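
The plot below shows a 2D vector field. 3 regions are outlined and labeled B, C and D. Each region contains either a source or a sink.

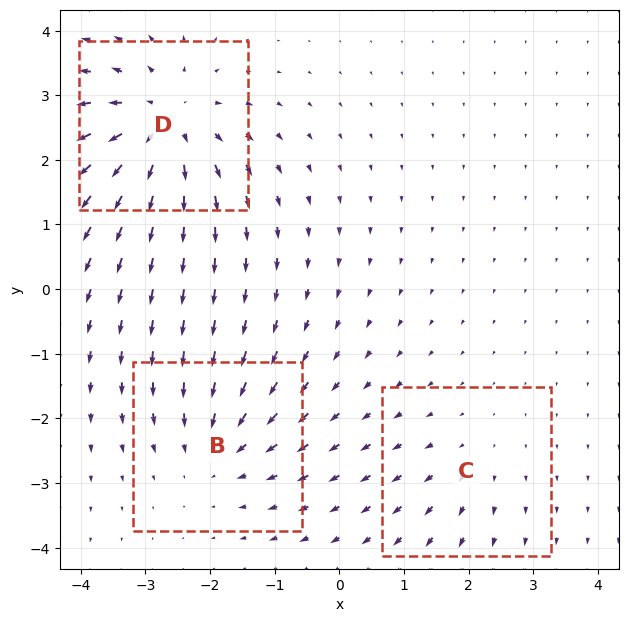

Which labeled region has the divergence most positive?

Divergence at each region's feature centre — B: about -3, C: about +2, D: about +5. Region D is most positive.

D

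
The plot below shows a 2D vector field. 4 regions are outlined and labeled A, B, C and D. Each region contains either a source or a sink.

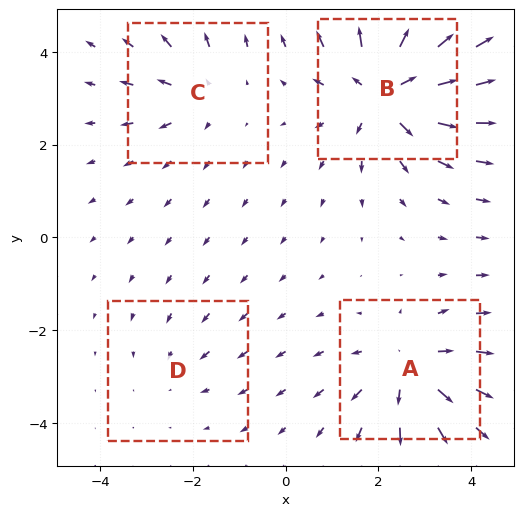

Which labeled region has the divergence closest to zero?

Divergence at each region's feature centre — A: about +5, B: about +7, C: about +3, D: about -2. Region D is closest to zero.

D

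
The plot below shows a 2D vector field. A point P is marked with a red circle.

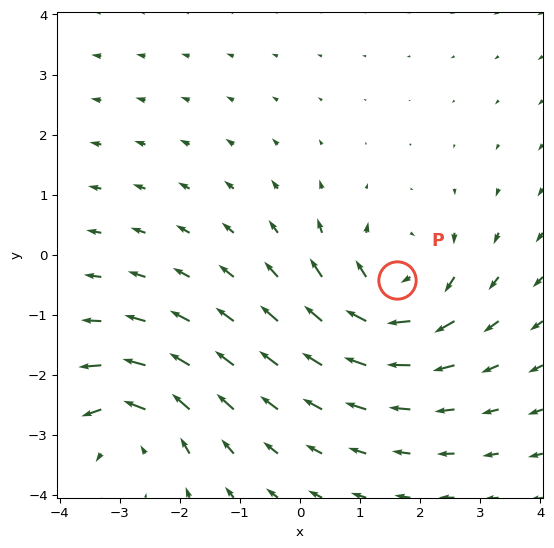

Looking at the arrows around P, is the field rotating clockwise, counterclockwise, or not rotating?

clockwise

Near P at (1.6, -0.4) the arrows circulate clockwise. The curl (z-component) there is about -5; negative curl means clockwise rotation.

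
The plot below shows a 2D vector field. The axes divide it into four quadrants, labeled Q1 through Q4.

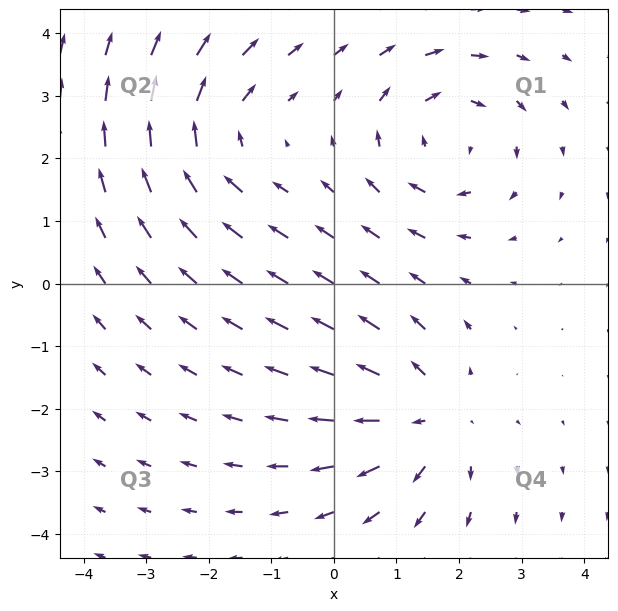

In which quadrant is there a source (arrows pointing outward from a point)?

The source sits at approximately (1.5, -2.1), which lies in quadrant Q4. The divergence there is about +4, positive as expected for a source.

Q4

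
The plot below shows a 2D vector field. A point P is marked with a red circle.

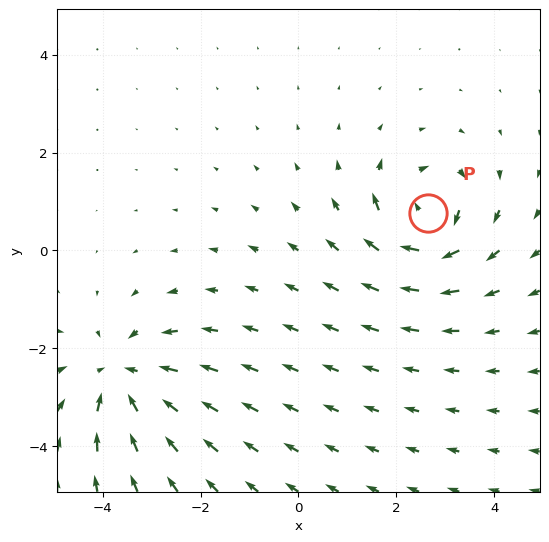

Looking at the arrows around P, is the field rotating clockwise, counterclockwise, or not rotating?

Near P at (2.7, 0.8) the arrows circulate clockwise. The curl (z-component) there is about -6; negative curl means clockwise rotation.

clockwise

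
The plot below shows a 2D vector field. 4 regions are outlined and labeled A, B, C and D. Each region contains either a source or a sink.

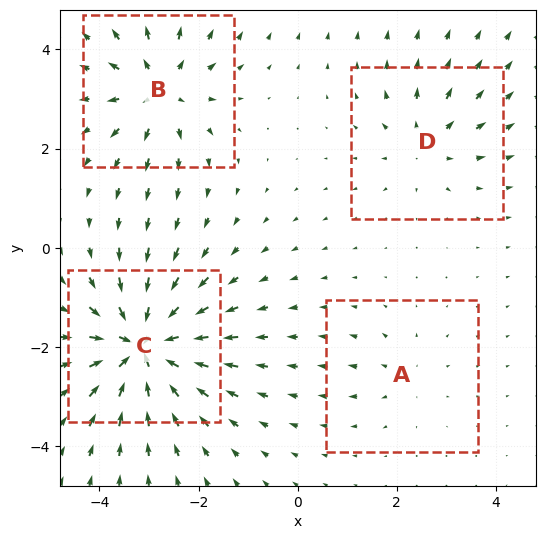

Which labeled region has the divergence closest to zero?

A

Divergence at each region's feature centre — A: about +2, B: about +6, C: about -8, D: about +4. Region A is closest to zero.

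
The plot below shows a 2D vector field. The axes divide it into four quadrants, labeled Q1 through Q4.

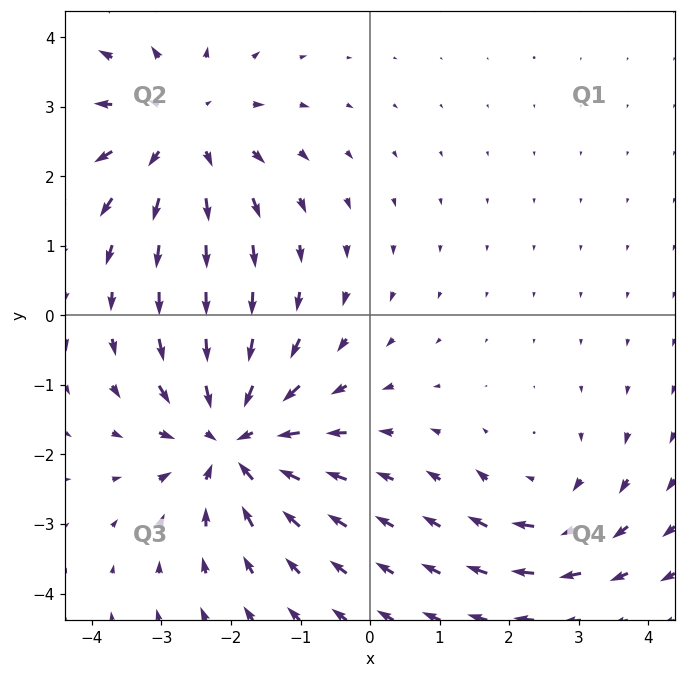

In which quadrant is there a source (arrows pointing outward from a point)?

The source sits at approximately (-2.7, 2.7), which lies in quadrant Q2. The divergence there is about +3, positive as expected for a source.

Q2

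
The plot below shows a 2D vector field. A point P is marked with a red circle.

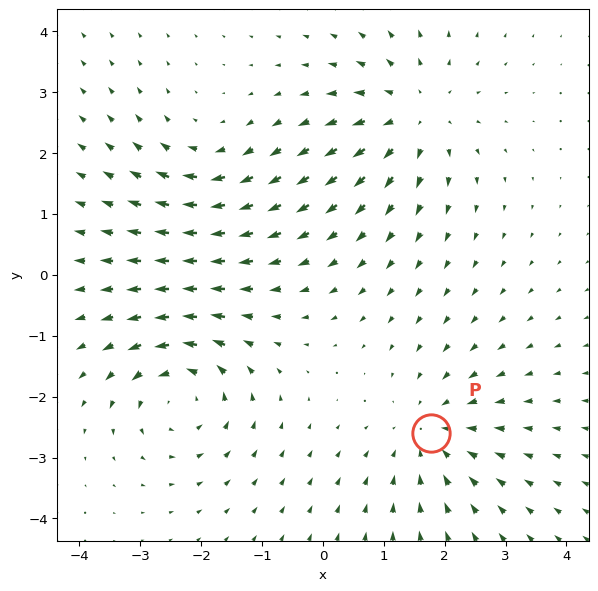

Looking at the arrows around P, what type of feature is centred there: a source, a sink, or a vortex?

sink

At P (1.8, -2.6) the arrows converge inward. Divergence about -3, curl ≈0 — negative divergence with near-zero curl is a sink.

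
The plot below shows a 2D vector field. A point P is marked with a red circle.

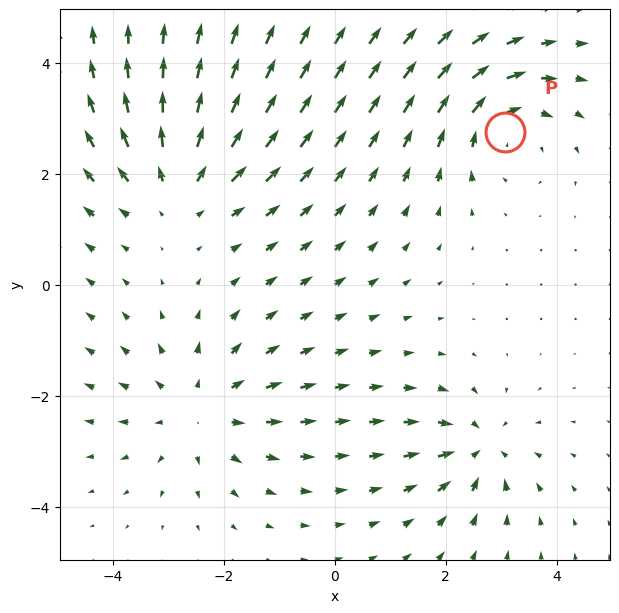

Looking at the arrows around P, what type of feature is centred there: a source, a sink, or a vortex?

At P (3.1, 2.8) the arrows circulate clockwise. Divergence ≈0, curl about -3 — near-zero divergence with nonzero curl is a vortex.

vortex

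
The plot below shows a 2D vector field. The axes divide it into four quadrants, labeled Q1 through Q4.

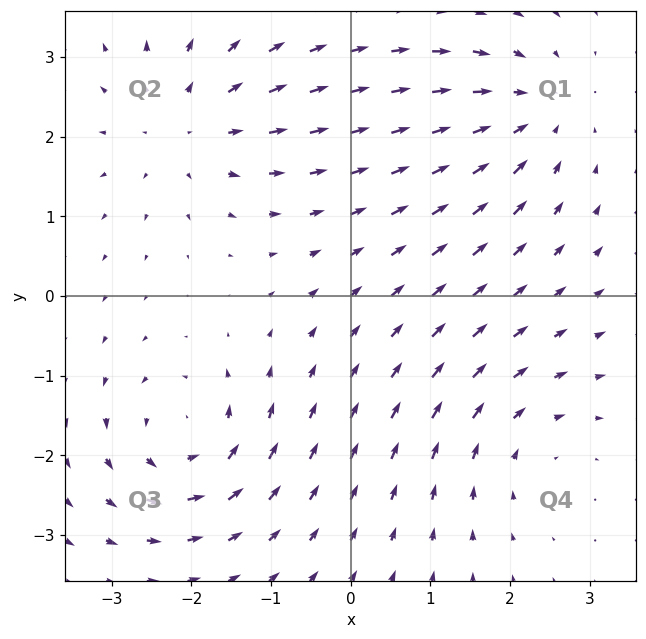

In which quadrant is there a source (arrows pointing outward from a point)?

The source sits at approximately (-2.0, 2.1), which lies in quadrant Q2. The divergence there is about +4, positive as expected for a source.

Q2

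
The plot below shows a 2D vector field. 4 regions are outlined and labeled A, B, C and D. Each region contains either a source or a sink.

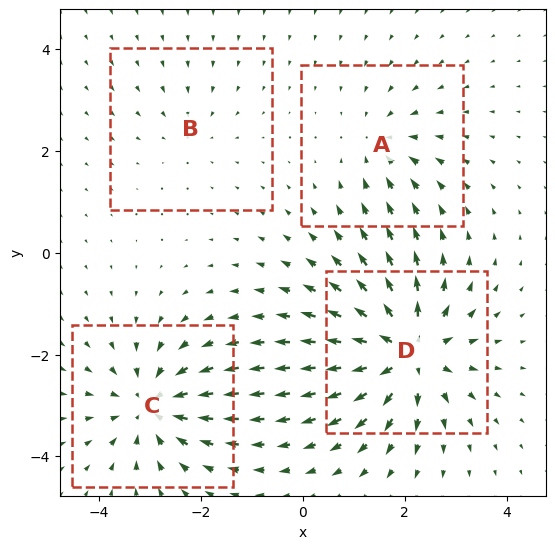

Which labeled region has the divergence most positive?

D

Divergence at each region's feature centre — A: about -3, B: about -2, C: about -6, D: about +7. Region D is most positive.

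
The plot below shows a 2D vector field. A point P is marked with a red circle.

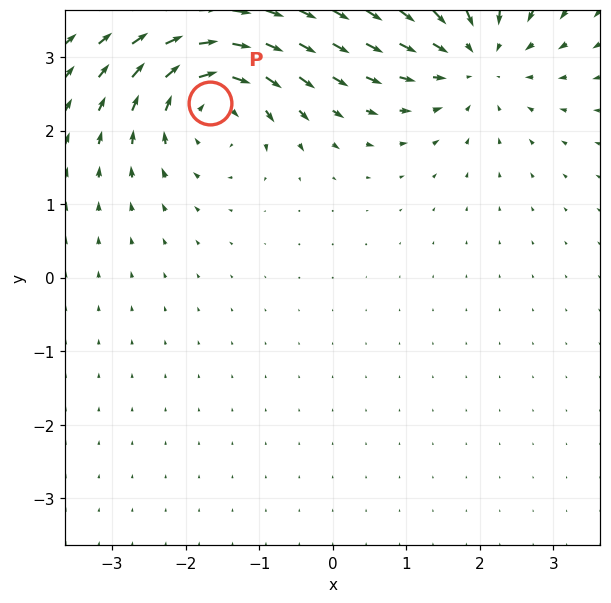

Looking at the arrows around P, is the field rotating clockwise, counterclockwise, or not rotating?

clockwise

Near P at (-1.7, 2.4) the arrows circulate clockwise. The curl (z-component) there is about -6; negative curl means clockwise rotation.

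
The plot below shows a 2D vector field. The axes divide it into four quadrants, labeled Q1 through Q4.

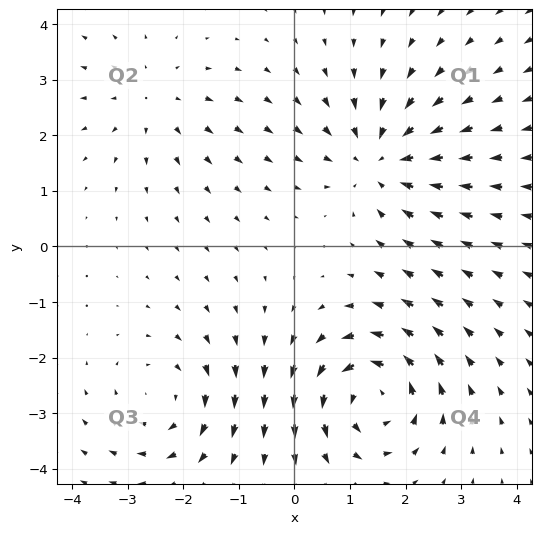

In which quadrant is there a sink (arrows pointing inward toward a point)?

Q1

The sink sits at approximately (1.5, 1.6), which lies in quadrant Q1. The divergence there is about -4, negative as expected for a sink.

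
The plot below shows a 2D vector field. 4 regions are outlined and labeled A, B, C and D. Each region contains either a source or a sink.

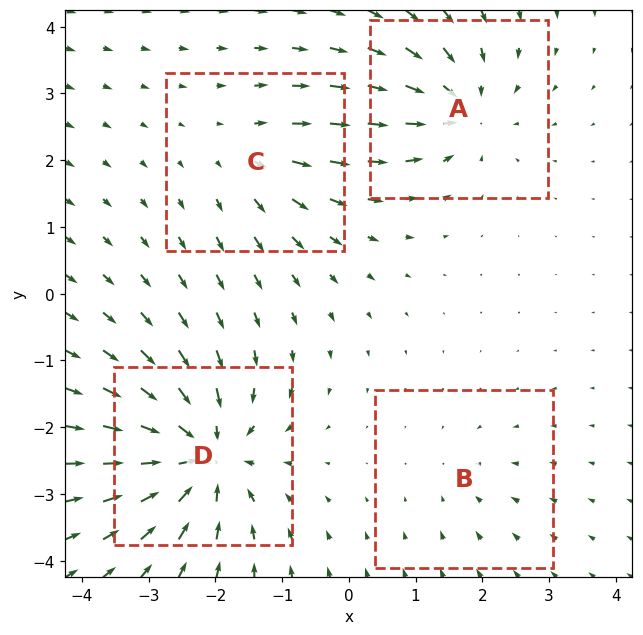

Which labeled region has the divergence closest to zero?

Divergence at each region's feature centre — A: about -6, B: about -2, C: about +4, D: about -8. Region B is closest to zero.

B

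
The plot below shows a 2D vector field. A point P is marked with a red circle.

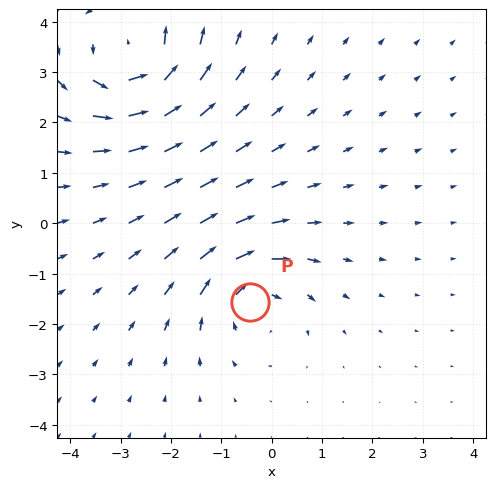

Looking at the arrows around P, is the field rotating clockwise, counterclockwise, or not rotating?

Near P at (-0.4, -1.6) the arrows circulate clockwise. The curl (z-component) there is about -4; negative curl means clockwise rotation.

clockwise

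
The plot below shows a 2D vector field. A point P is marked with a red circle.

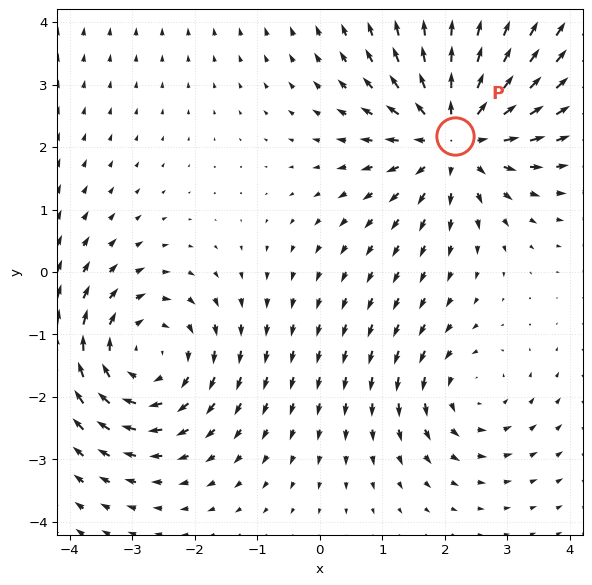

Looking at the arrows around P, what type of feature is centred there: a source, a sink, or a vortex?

source

At P (2.2, 2.2) the arrows spread outward. Divergence about +5, curl ≈0 — positive divergence with near-zero curl is a source.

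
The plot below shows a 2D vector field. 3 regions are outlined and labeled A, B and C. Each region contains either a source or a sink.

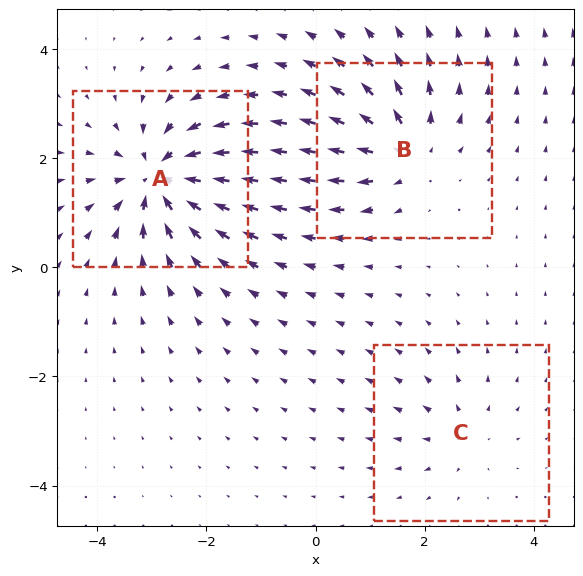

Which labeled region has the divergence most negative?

Divergence at each region's feature centre — A: about -6, B: about +4, C: about +2. Region A is most negative.

A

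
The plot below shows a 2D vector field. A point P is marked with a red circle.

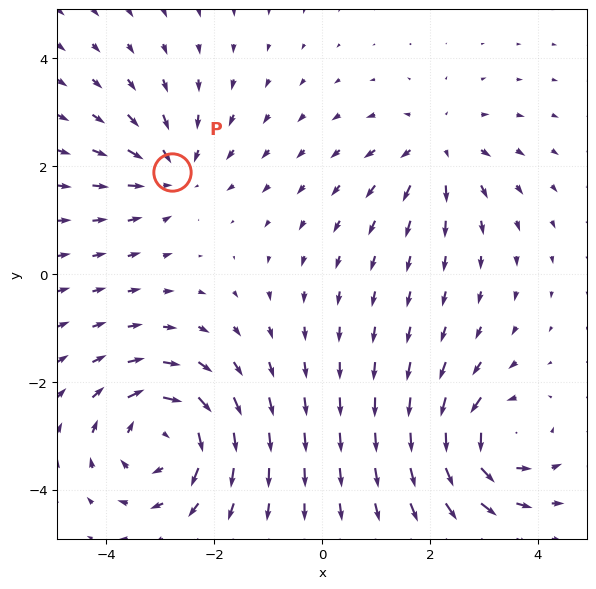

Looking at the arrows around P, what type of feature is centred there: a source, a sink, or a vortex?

At P (-2.8, 1.9) the arrows converge inward. Divergence about -3, curl ≈0 — negative divergence with near-zero curl is a sink.

sink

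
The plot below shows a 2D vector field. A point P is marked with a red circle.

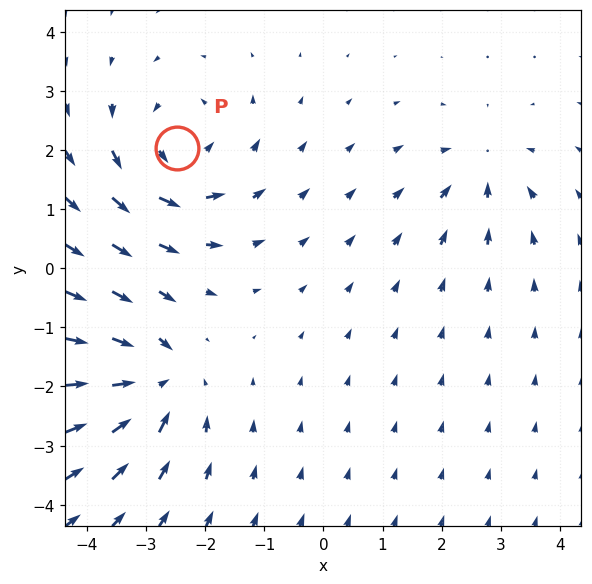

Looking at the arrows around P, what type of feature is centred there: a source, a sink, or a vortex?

At P (-2.5, 2.0) the arrows circulate counterclockwise. Divergence ≈0, curl about +4 — near-zero divergence with nonzero curl is a vortex.

vortex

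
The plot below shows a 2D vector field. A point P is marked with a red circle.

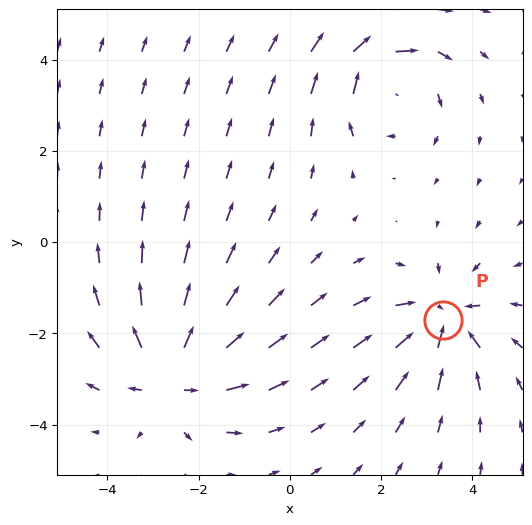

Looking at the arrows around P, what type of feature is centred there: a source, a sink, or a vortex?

sink

At P (3.4, -1.7) the arrows converge inward. Divergence about -5, curl ≈0 — negative divergence with near-zero curl is a sink.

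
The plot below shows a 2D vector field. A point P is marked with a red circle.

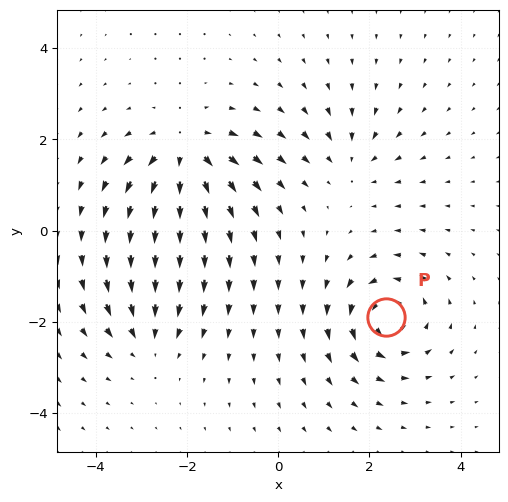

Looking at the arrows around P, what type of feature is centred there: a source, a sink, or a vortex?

vortex

At P (2.4, -1.9) the arrows circulate counterclockwise. Divergence ≈0, curl about +6 — near-zero divergence with nonzero curl is a vortex.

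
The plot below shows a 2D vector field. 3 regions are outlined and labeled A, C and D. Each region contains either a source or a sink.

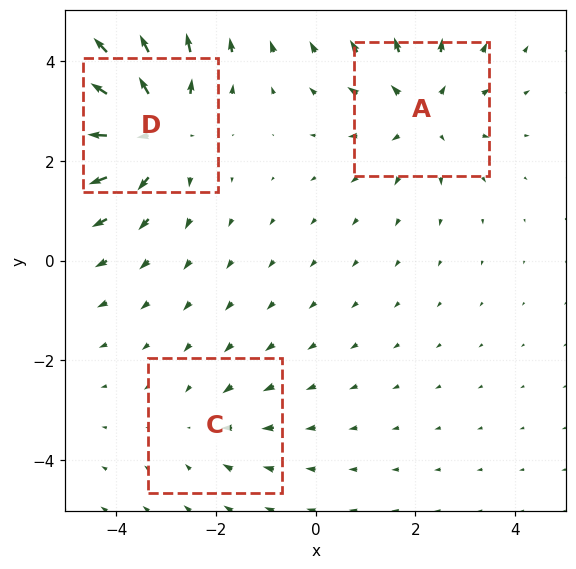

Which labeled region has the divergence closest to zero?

Divergence at each region's feature centre — A: about +3, C: about -2, D: about +5. Region C is closest to zero.

C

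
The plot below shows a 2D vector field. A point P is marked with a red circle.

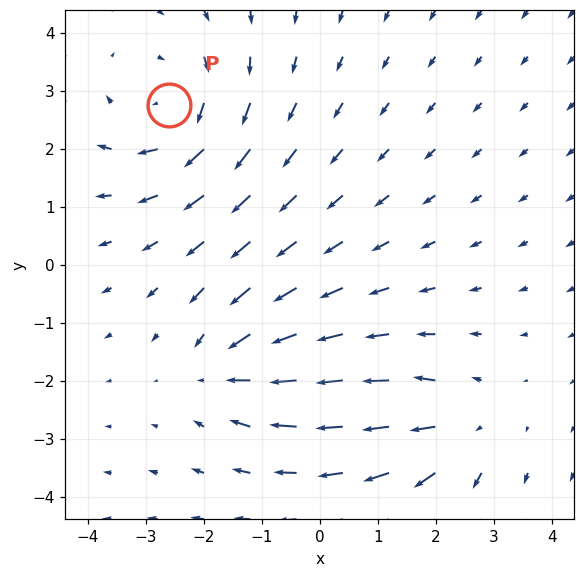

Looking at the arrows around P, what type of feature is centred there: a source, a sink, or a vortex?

vortex

At P (-2.6, 2.8) the arrows circulate clockwise. Divergence ≈0, curl about -4 — near-zero divergence with nonzero curl is a vortex.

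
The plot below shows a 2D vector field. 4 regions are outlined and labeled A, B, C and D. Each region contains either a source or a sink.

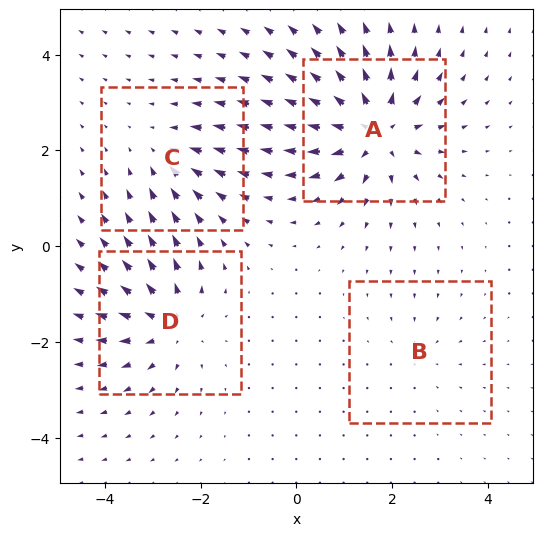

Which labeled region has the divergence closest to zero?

B

Divergence at each region's feature centre — A: about +8, B: about -2, C: about -3, D: about +5. Region B is closest to zero.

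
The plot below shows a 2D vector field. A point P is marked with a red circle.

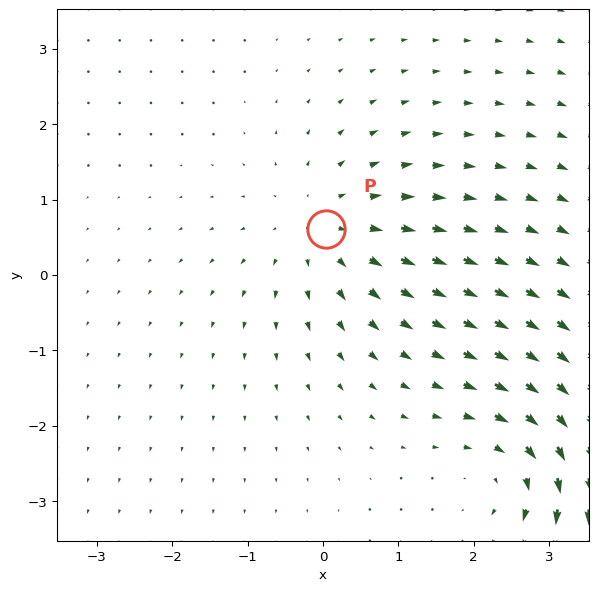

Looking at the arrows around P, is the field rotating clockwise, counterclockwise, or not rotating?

Near P at (0.0, 0.6) the arrows show no circulation. The curl there is ≈0.

not rotating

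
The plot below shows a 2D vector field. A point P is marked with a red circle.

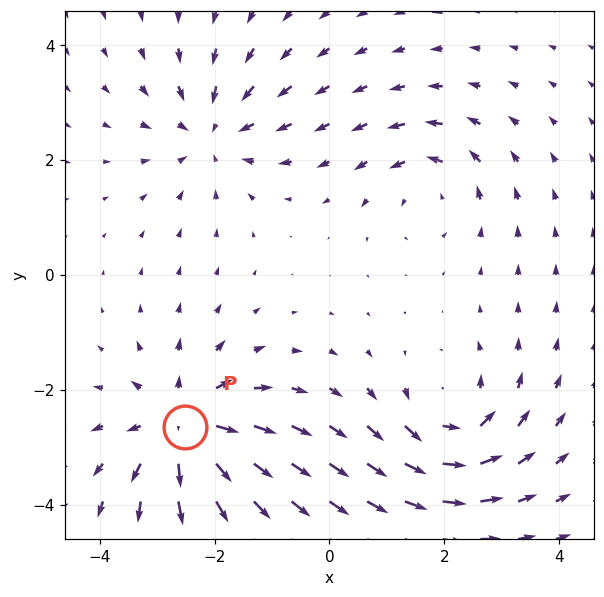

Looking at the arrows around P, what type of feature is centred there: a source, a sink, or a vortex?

source

At P (-2.5, -2.7) the arrows spread outward. Divergence about +6, curl ≈0 — positive divergence with near-zero curl is a source.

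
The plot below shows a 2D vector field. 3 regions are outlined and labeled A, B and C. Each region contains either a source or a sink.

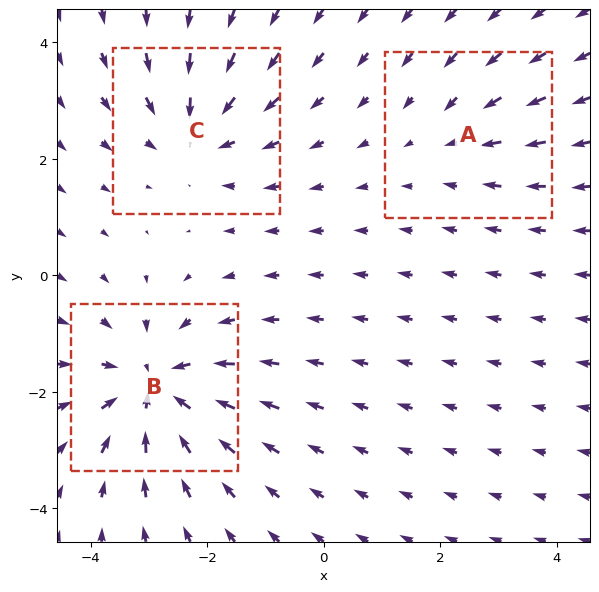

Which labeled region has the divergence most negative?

B

Divergence at each region's feature centre — A: about -2, B: about -5, C: about -3. Region B is most negative.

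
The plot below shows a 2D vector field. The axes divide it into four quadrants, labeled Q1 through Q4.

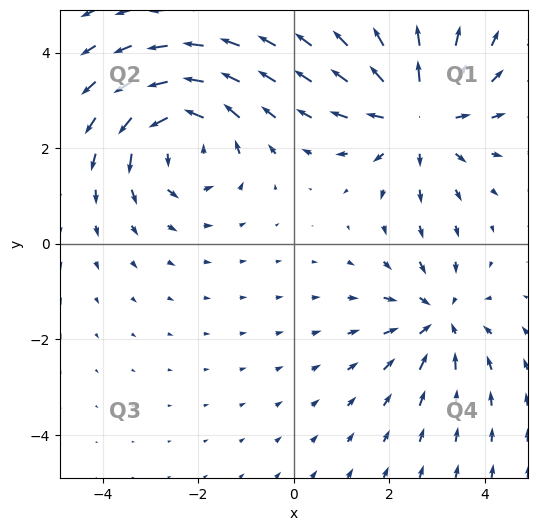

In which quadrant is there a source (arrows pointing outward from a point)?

The source sits at approximately (2.6, 2.7), which lies in quadrant Q1. The divergence there is about +4, positive as expected for a source.

Q1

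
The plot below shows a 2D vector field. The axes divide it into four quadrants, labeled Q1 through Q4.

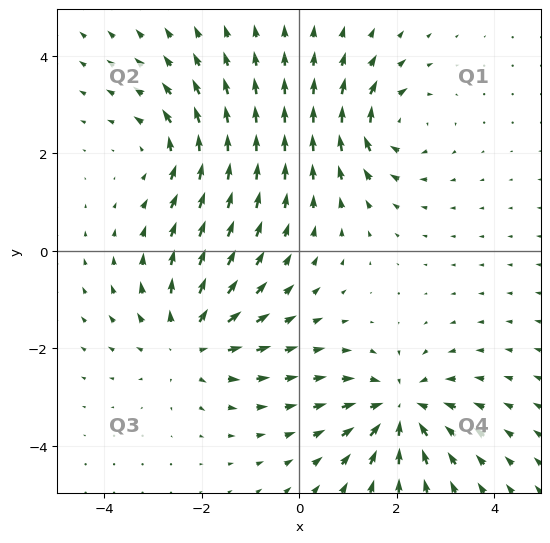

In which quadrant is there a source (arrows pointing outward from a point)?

The source sits at approximately (-2.3, -1.9), which lies in quadrant Q3. The divergence there is about +4, positive as expected for a source.

Q3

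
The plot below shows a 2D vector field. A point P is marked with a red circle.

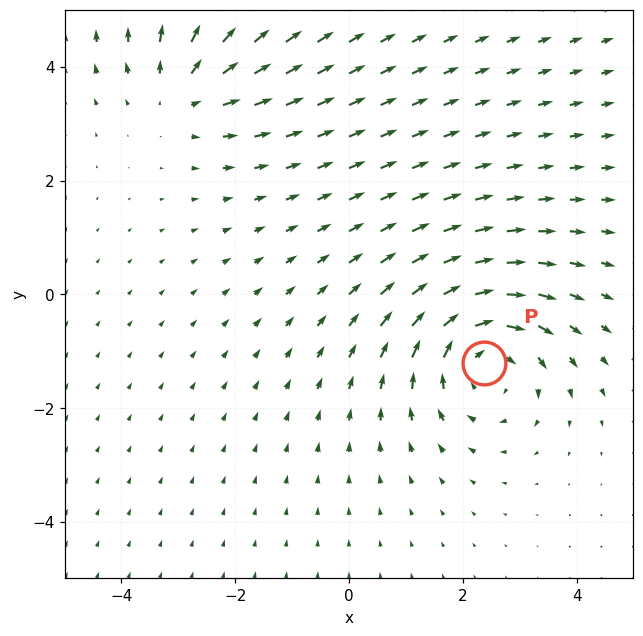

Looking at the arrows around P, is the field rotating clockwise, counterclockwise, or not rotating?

clockwise

Near P at (2.4, -1.2) the arrows circulate clockwise. The curl (z-component) there is about -4; negative curl means clockwise rotation.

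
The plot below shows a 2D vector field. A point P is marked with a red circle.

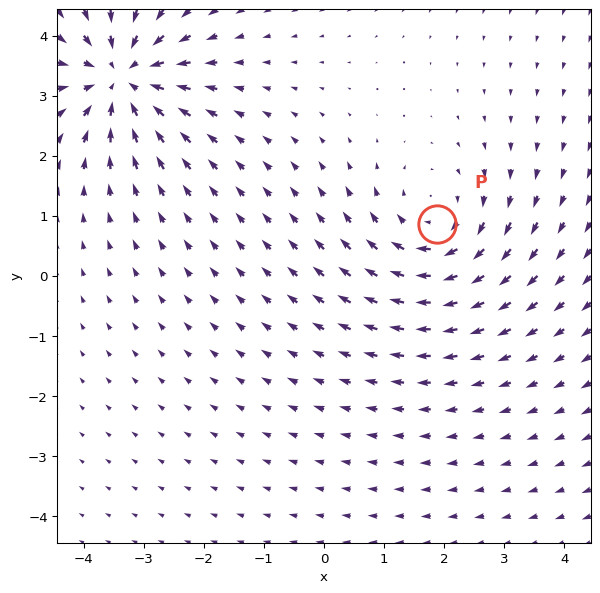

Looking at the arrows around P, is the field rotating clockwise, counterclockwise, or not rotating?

clockwise

Near P at (1.9, 0.9) the arrows circulate clockwise. The curl (z-component) there is about -4; negative curl means clockwise rotation.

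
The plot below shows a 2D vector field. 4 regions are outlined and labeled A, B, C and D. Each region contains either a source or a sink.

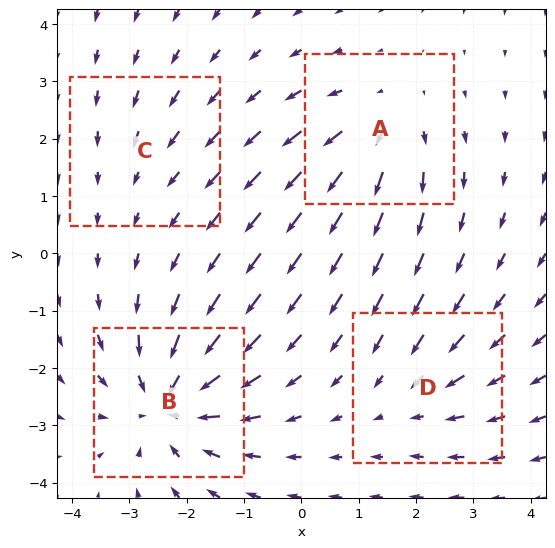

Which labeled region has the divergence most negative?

Divergence at each region's feature centre — A: about +4, B: about -6, C: about -2, D: about -3. Region B is most negative.

B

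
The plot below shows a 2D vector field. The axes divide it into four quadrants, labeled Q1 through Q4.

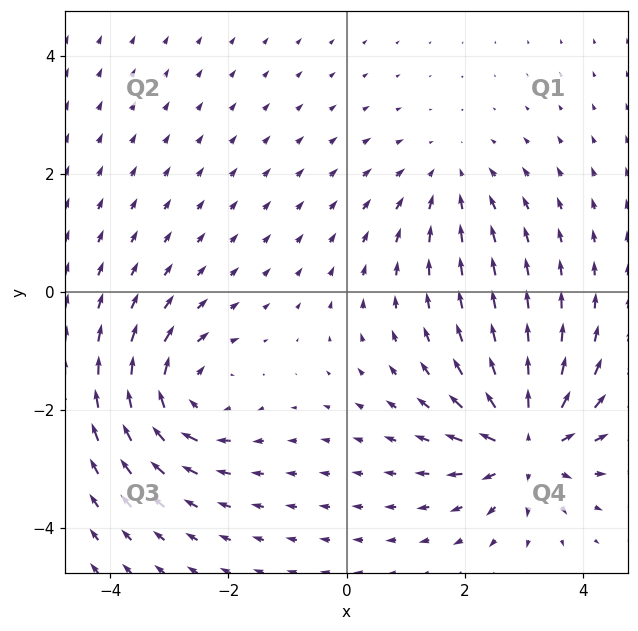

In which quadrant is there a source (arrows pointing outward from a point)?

Q4

The source sits at approximately (3.0, -2.6), which lies in quadrant Q4. The divergence there is about +6, positive as expected for a source.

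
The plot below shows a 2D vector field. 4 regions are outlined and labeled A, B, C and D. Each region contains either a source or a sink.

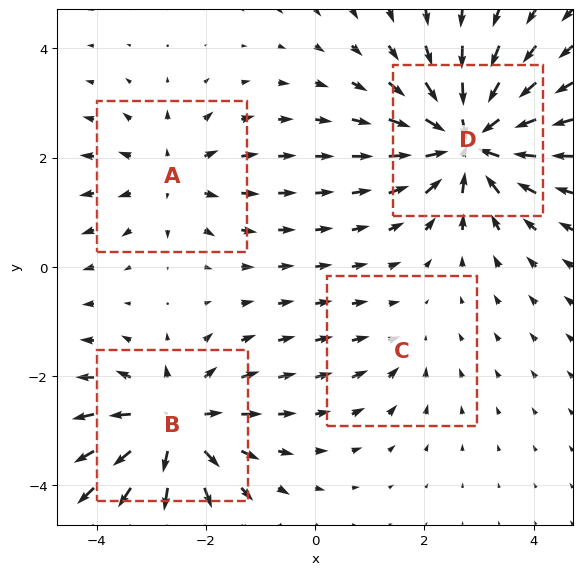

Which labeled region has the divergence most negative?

Divergence at each region's feature centre — A: about +4, B: about +6, C: about -2, D: about -7. Region D is most negative.

D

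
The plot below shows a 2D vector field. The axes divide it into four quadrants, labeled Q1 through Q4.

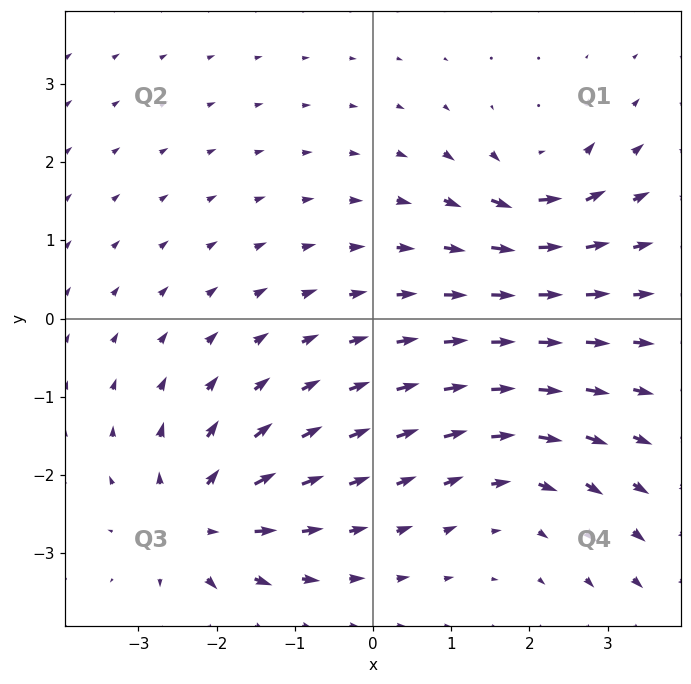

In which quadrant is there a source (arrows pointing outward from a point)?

The source sits at approximately (-2.2, -2.6), which lies in quadrant Q3. The divergence there is about +6, positive as expected for a source.

Q3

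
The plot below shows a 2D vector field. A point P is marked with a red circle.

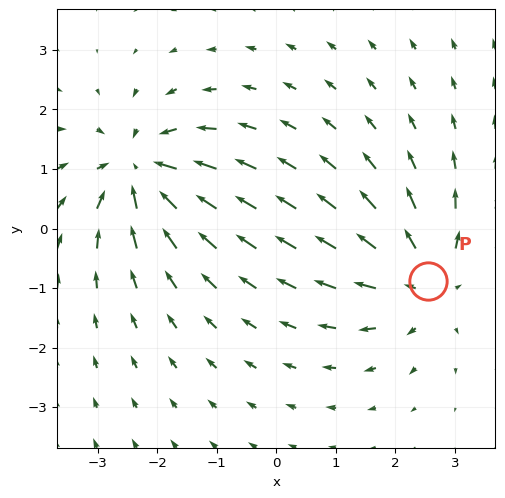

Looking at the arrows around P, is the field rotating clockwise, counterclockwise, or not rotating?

Near P at (2.5, -0.9) the arrows show no circulation. The curl there is ≈0.

not rotating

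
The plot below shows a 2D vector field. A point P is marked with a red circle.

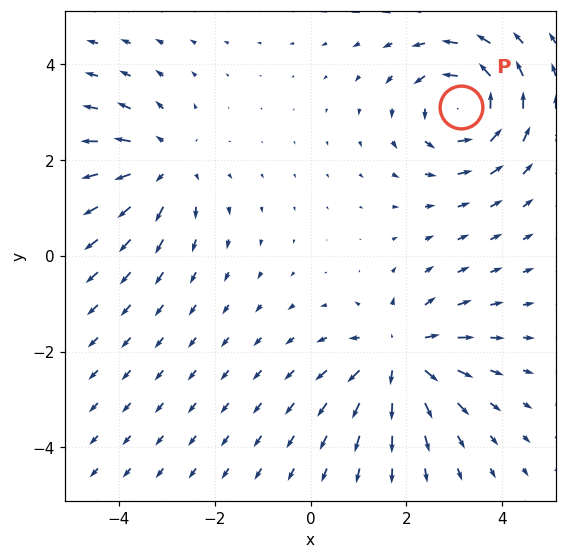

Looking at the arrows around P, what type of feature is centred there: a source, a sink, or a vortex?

At P (3.1, 3.1) the arrows circulate counterclockwise. Divergence ≈0, curl about +6 — near-zero divergence with nonzero curl is a vortex.

vortex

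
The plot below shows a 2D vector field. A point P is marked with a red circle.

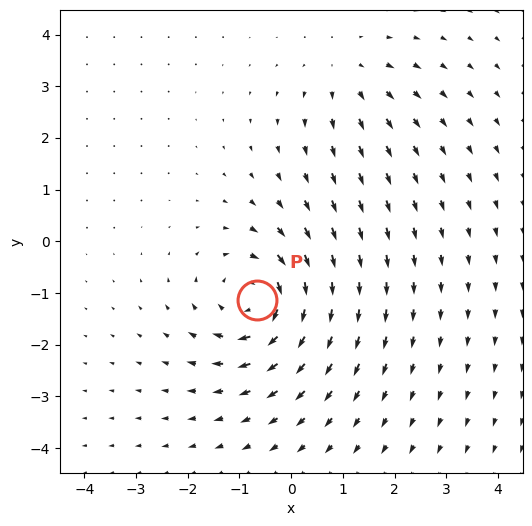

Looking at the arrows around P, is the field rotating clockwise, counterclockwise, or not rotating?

Near P at (-0.7, -1.1) the arrows circulate clockwise. The curl (z-component) there is about -5; negative curl means clockwise rotation.

clockwise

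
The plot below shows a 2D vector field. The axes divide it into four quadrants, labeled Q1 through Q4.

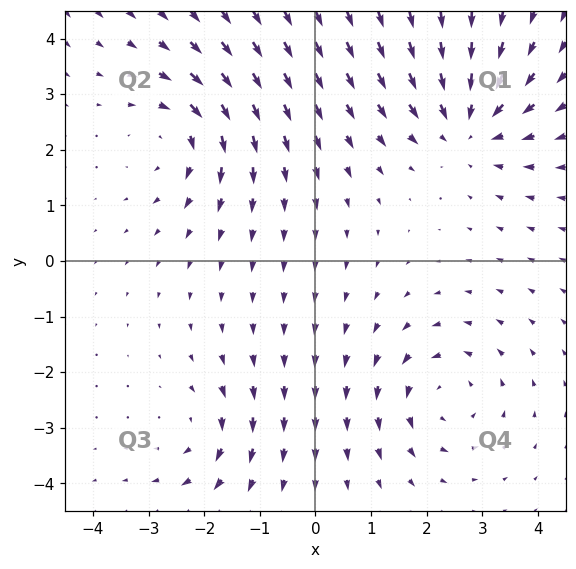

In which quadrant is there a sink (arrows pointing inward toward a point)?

The sink sits at approximately (2.7, 2.5), which lies in quadrant Q1. The divergence there is about -4, negative as expected for a sink.

Q1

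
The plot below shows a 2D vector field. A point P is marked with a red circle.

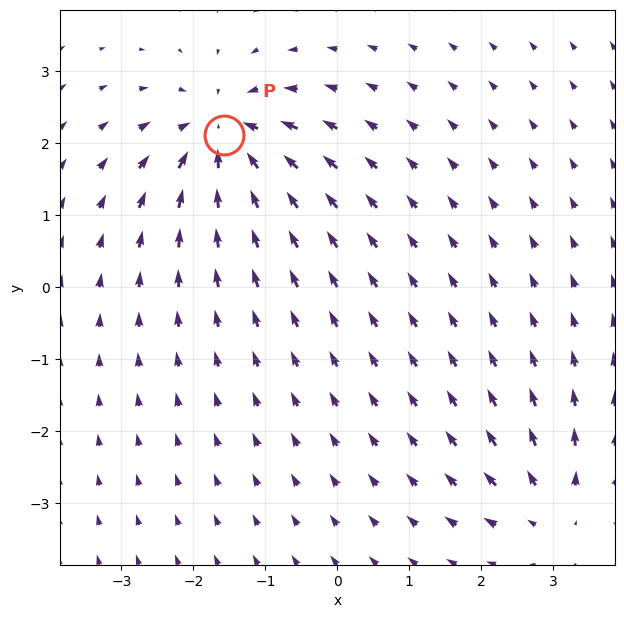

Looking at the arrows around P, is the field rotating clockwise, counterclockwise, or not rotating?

Near P at (-1.6, 2.1) the arrows show no circulation. The curl there is ≈0.

not rotating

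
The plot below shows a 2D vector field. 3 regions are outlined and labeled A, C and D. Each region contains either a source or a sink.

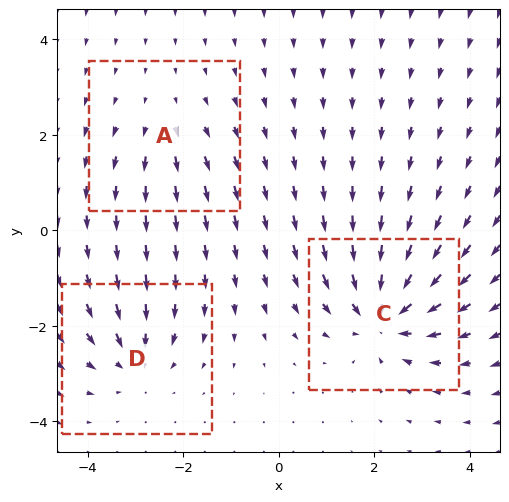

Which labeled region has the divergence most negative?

C

Divergence at each region's feature centre — A: about +2, C: about -5, D: about -3. Region C is most negative.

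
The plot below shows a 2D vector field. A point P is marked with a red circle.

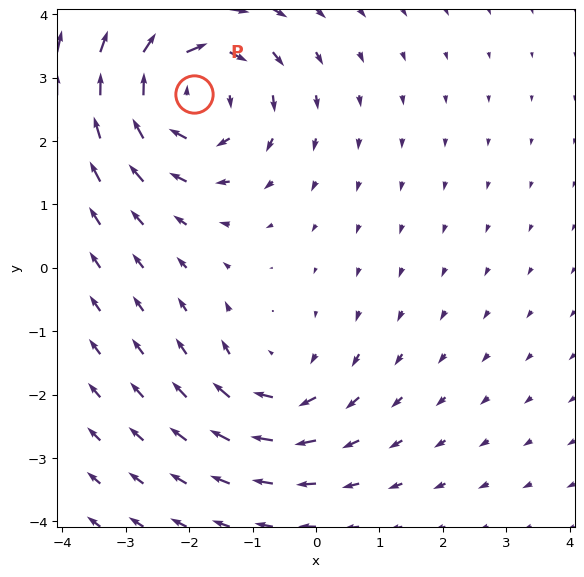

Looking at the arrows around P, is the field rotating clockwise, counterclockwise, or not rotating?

clockwise

Near P at (-1.9, 2.7) the arrows circulate clockwise. The curl (z-component) there is about -5; negative curl means clockwise rotation.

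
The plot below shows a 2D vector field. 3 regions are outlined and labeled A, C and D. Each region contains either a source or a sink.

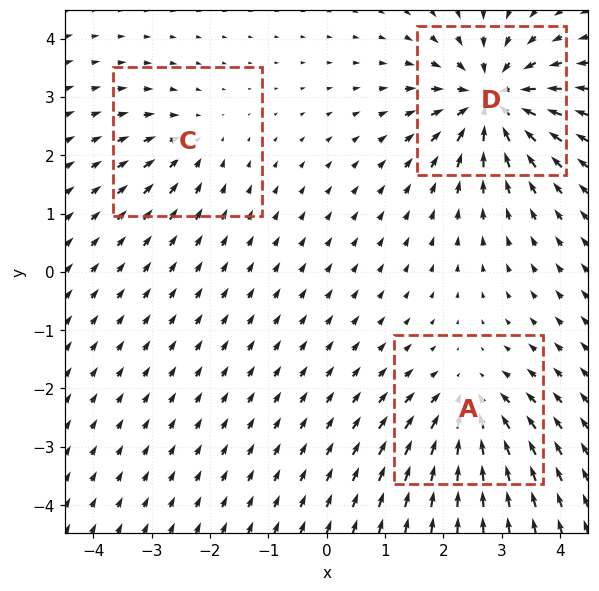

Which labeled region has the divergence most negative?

Divergence at each region's feature centre — A: about -4, C: about -3, D: about -6. Region D is most negative.

D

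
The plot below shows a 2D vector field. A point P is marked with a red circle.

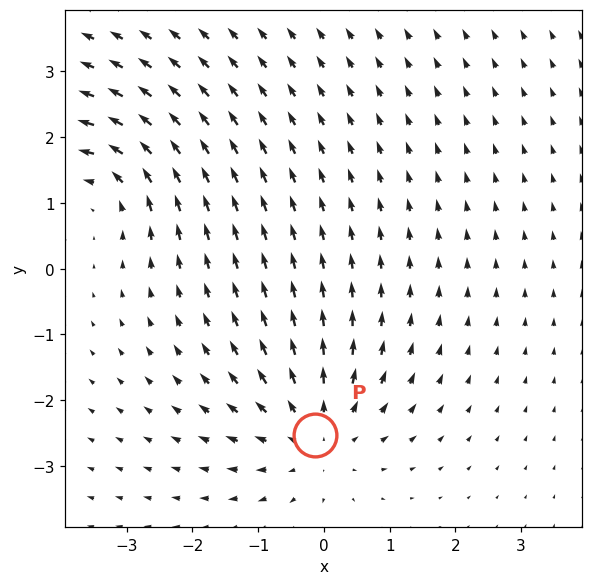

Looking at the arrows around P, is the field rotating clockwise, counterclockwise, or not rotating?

not rotating

Near P at (-0.1, -2.5) the arrows show no circulation. The curl there is ≈0.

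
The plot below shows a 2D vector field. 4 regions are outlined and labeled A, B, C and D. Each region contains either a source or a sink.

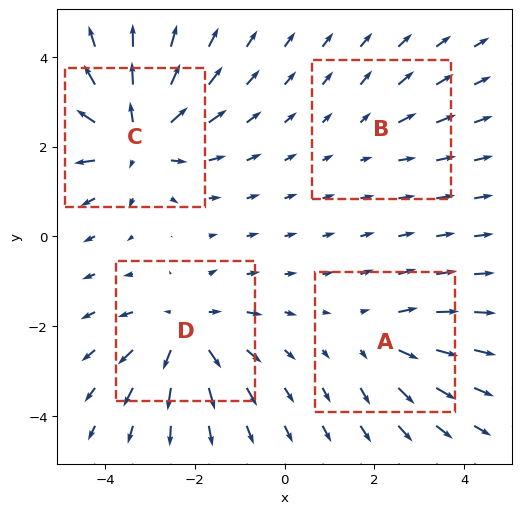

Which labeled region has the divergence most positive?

Divergence at each region's feature centre — A: about +3, B: about +2, C: about +7, D: about +5. Region C is most positive.

C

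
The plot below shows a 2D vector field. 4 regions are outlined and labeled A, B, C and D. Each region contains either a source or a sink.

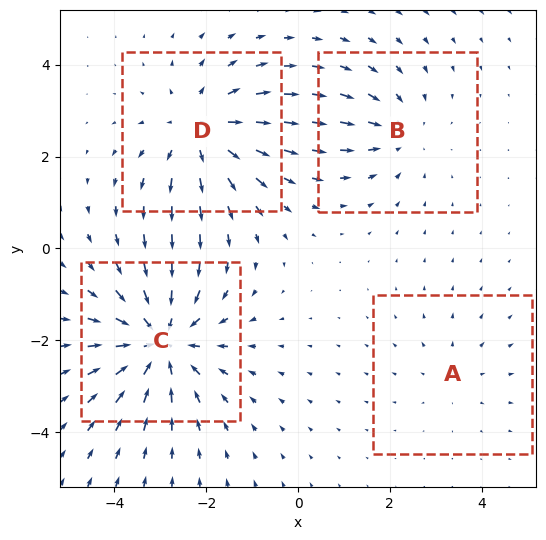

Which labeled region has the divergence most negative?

Divergence at each region's feature centre — A: about +2, B: about -3, C: about -6, D: about +4. Region C is most negative.

C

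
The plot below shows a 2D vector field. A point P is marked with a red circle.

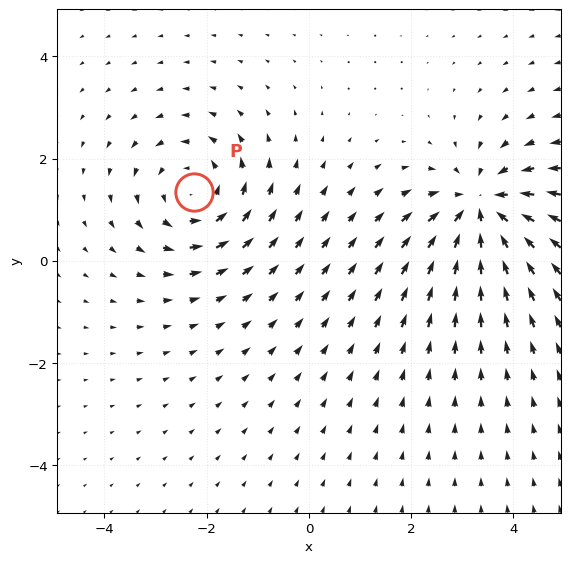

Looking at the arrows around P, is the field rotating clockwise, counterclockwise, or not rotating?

Near P at (-2.2, 1.3) the arrows circulate counterclockwise. The curl (z-component) there is about +3; positive curl means counterclockwise rotation.

counterclockwise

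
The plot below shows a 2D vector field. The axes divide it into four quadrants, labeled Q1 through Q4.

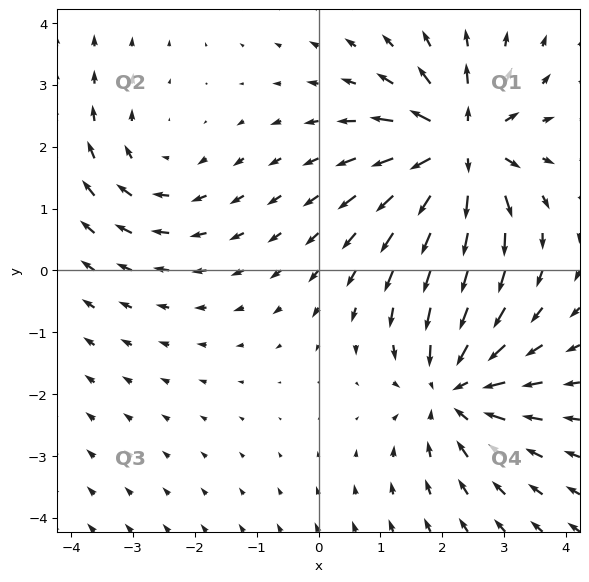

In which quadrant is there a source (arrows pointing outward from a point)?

Q1

The source sits at approximately (2.3, 2.0), which lies in quadrant Q1. The divergence there is about +7, positive as expected for a source.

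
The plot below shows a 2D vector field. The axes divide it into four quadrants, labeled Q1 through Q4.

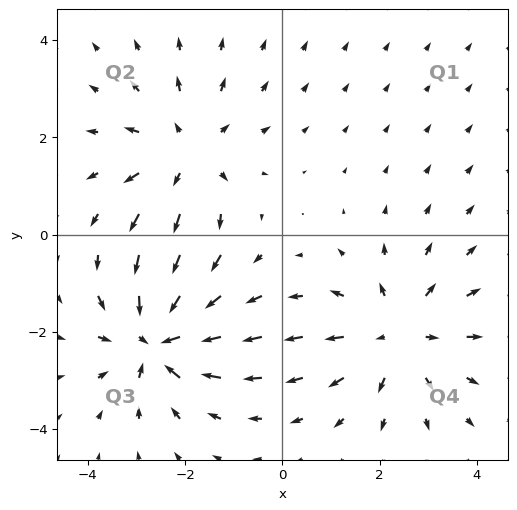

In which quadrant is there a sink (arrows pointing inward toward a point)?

Q3

The sink sits at approximately (-2.6, -2.2), which lies in quadrant Q3. The divergence there is about -5, negative as expected for a sink.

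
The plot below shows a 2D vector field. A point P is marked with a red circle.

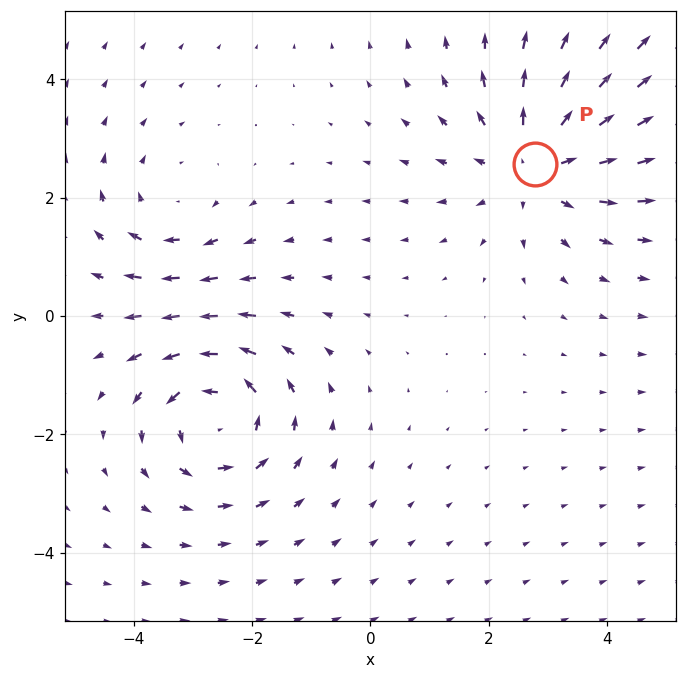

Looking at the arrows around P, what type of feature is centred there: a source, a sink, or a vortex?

source

At P (2.8, 2.6) the arrows spread outward. Divergence about +4, curl ≈0 — positive divergence with near-zero curl is a source.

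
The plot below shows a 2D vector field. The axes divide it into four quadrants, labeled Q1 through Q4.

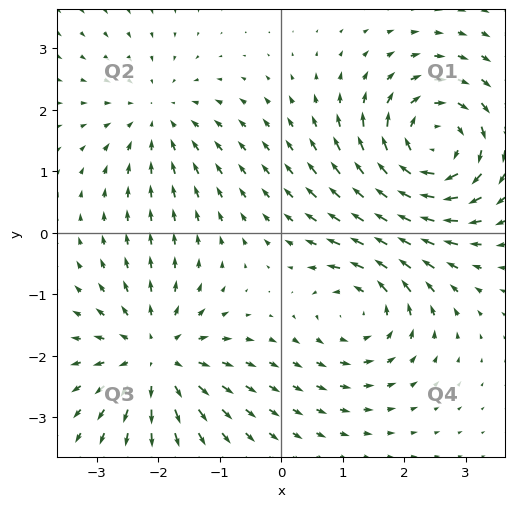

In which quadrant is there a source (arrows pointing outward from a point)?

Q3

The source sits at approximately (-2.0, -2.0), which lies in quadrant Q3. The divergence there is about +4, positive as expected for a source.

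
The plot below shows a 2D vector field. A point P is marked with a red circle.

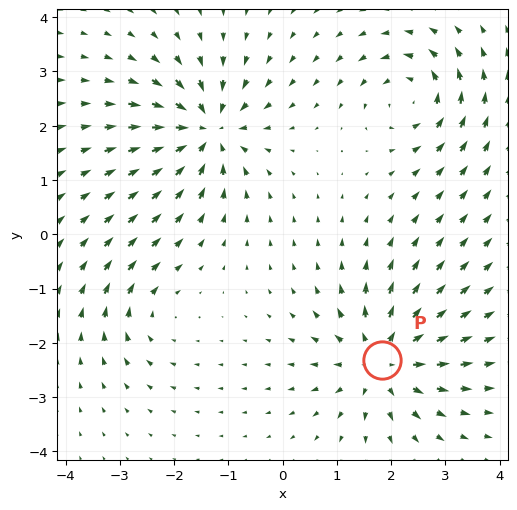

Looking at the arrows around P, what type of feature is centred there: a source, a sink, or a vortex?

source

At P (1.8, -2.3) the arrows spread outward. Divergence about +6, curl ≈0 — positive divergence with near-zero curl is a source.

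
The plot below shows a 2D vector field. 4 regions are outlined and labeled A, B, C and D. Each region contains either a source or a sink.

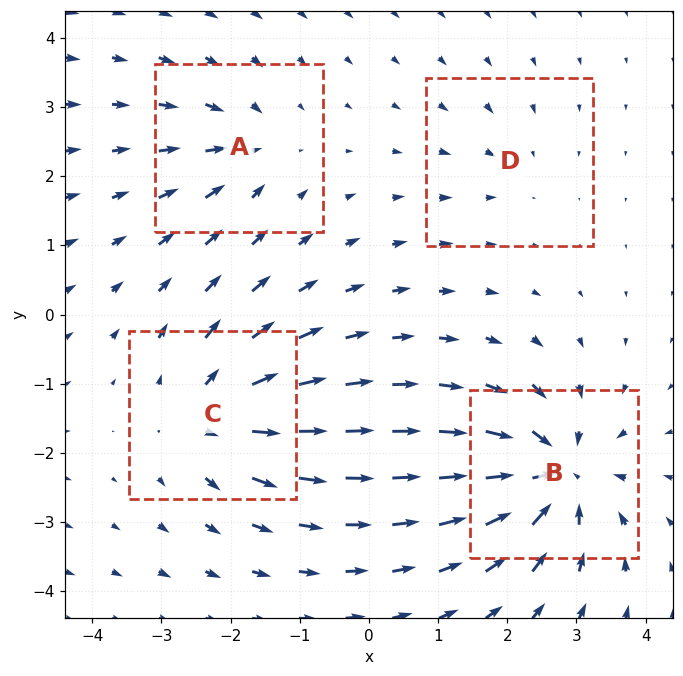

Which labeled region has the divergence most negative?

B

Divergence at each region's feature centre — A: about -4, B: about -9, C: about +6, D: about -2. Region B is most negative.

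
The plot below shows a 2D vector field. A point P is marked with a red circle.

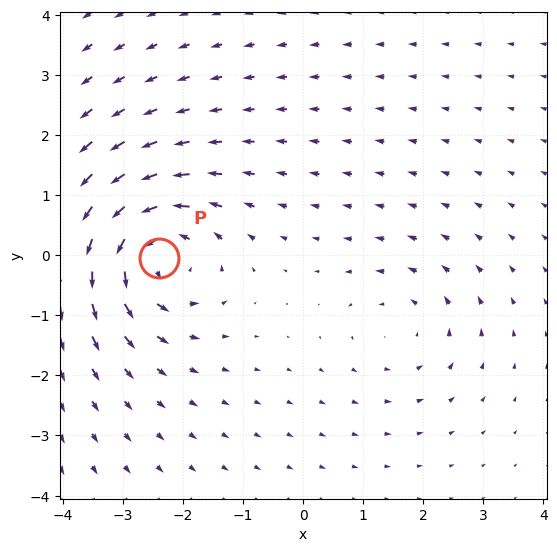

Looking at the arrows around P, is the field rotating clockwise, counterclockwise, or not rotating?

Near P at (-2.4, -0.0) the arrows circulate counterclockwise. The curl (z-component) there is about +5; positive curl means counterclockwise rotation.

counterclockwise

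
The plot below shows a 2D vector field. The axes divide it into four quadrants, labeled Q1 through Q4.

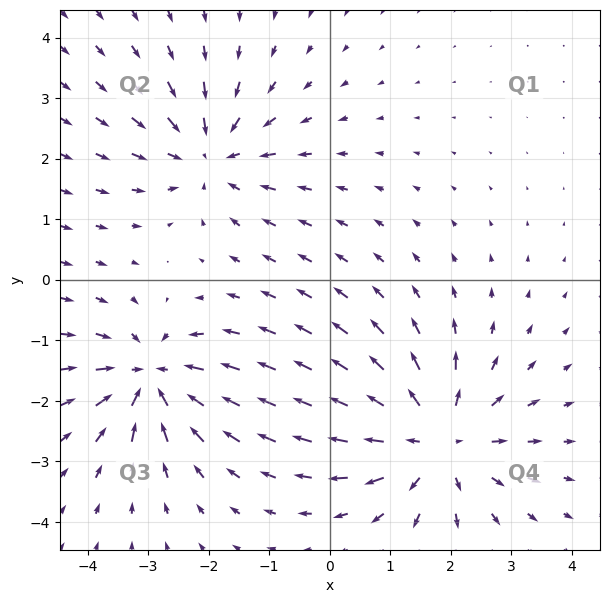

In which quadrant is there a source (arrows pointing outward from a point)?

Q4

The source sits at approximately (1.8, -2.7), which lies in quadrant Q4. The divergence there is about +4, positive as expected for a source.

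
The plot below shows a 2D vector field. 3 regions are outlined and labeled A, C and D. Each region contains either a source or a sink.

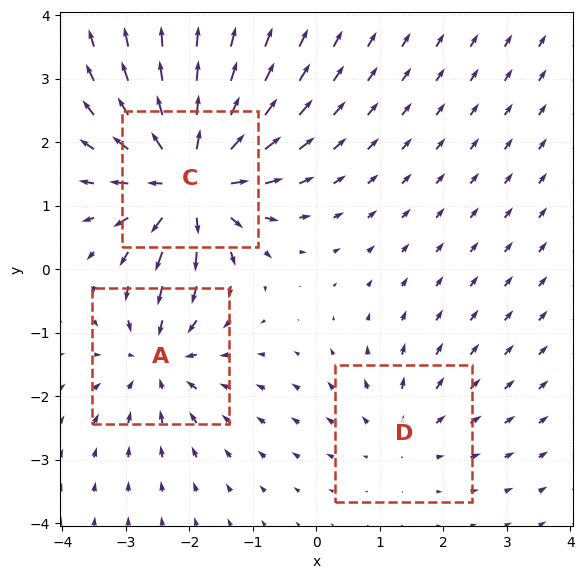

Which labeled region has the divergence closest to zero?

D

Divergence at each region's feature centre — A: about -3, C: about +6, D: about +2. Region D is closest to zero.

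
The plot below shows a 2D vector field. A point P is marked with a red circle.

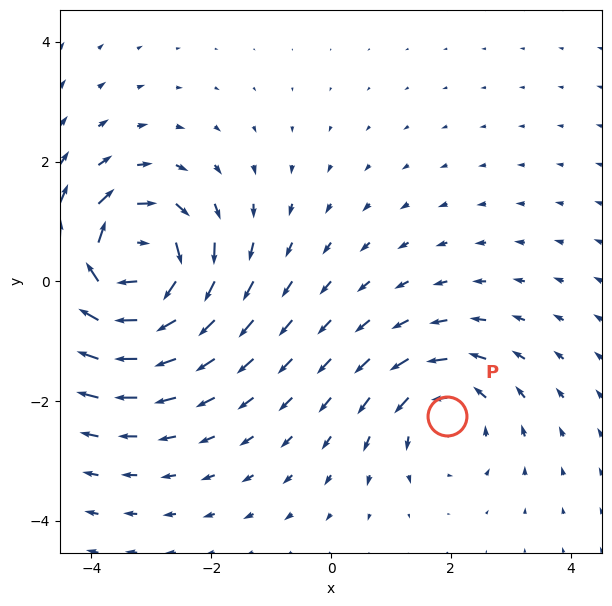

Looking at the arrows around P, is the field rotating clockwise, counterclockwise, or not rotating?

Near P at (1.9, -2.2) the arrows circulate counterclockwise. The curl (z-component) there is about +3; positive curl means counterclockwise rotation.

counterclockwise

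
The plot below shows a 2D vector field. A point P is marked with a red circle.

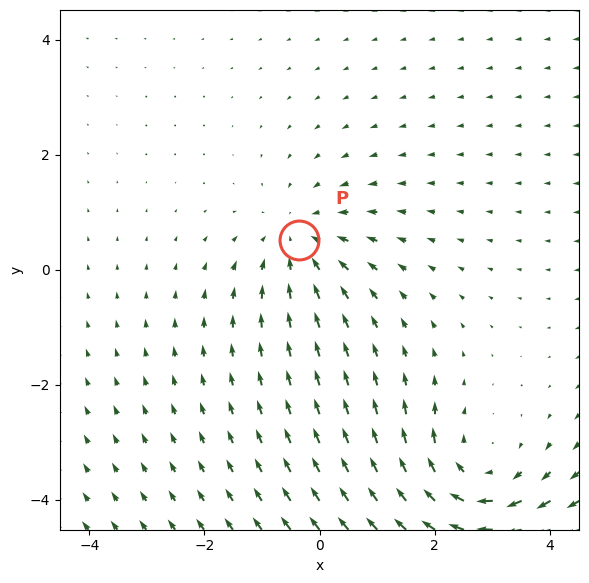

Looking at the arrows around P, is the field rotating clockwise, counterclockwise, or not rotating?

Near P at (-0.4, 0.5) the arrows show no circulation. The curl there is ≈0.

not rotating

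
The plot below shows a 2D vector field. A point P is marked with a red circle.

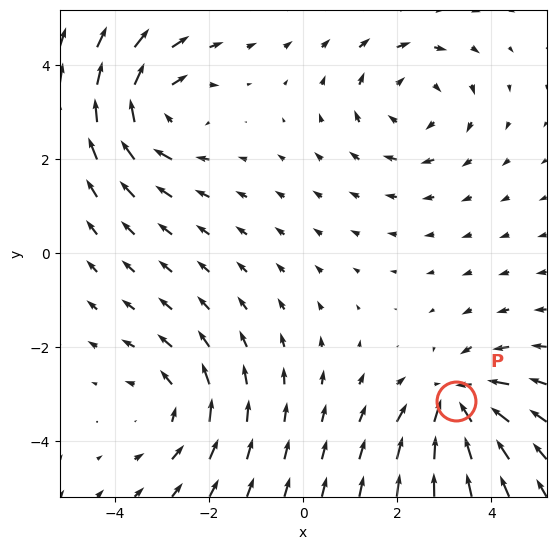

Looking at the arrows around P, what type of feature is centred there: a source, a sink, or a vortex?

At P (3.2, -3.1) the arrows converge inward. Divergence about -4, curl ≈0 — negative divergence with near-zero curl is a sink.

sink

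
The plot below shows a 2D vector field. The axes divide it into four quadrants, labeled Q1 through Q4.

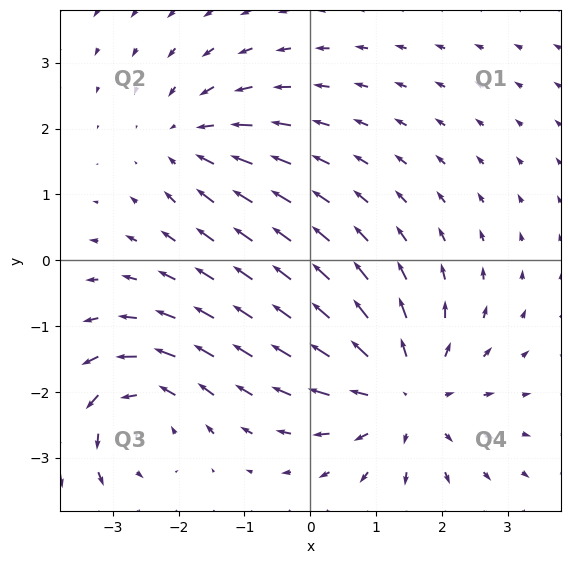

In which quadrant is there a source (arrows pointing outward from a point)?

Q4

The source sits at approximately (1.4, -2.0), which lies in quadrant Q4. The divergence there is about +4, positive as expected for a source.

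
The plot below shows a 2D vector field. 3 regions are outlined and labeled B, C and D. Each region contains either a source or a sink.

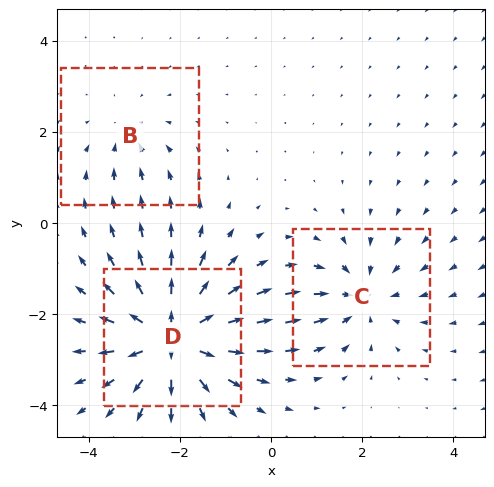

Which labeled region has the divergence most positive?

Divergence at each region's feature centre — B: about -2, C: about -3, D: about +5. Region D is most positive.

D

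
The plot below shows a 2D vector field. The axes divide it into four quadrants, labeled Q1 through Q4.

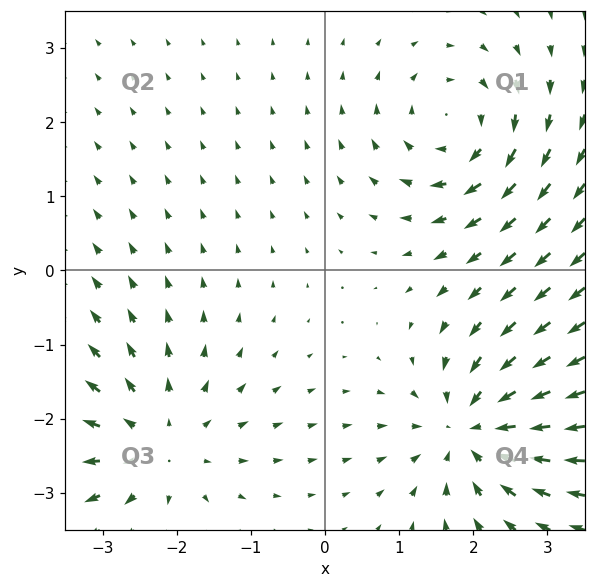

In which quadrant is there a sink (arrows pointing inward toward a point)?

Q4

The sink sits at approximately (2.0, -2.1), which lies in quadrant Q4. The divergence there is about -6, negative as expected for a sink.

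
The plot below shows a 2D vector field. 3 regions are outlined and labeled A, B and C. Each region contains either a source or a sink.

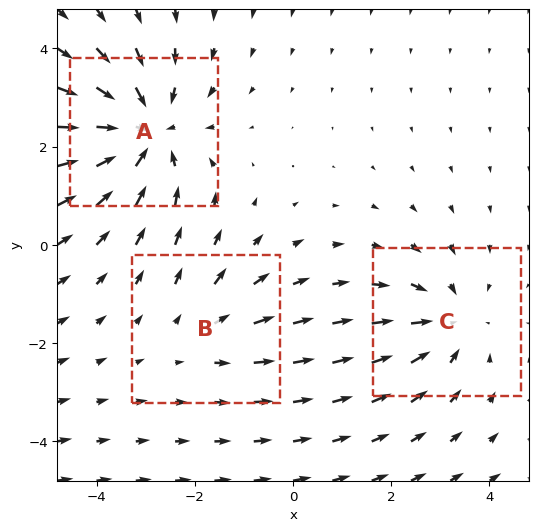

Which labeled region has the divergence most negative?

Divergence at each region's feature centre — A: about -4, B: about +2, C: about -3. Region A is most negative.

A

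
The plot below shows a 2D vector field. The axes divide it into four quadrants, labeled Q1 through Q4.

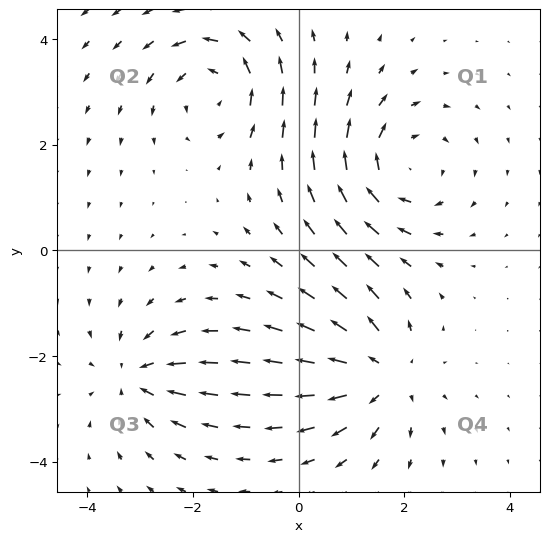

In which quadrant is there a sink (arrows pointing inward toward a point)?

Q3

The sink sits at approximately (-3.1, -2.4), which lies in quadrant Q3. The divergence there is about -4, negative as expected for a sink.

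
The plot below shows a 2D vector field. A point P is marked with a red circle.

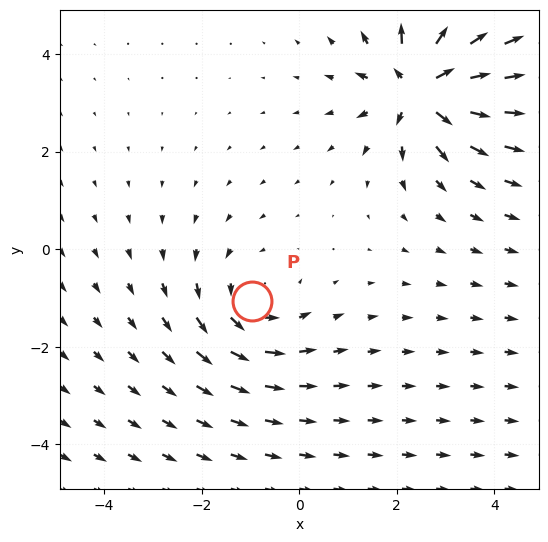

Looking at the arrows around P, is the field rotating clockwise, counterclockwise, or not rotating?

counterclockwise

Near P at (-1.0, -1.1) the arrows circulate counterclockwise. The curl (z-component) there is about +3; positive curl means counterclockwise rotation.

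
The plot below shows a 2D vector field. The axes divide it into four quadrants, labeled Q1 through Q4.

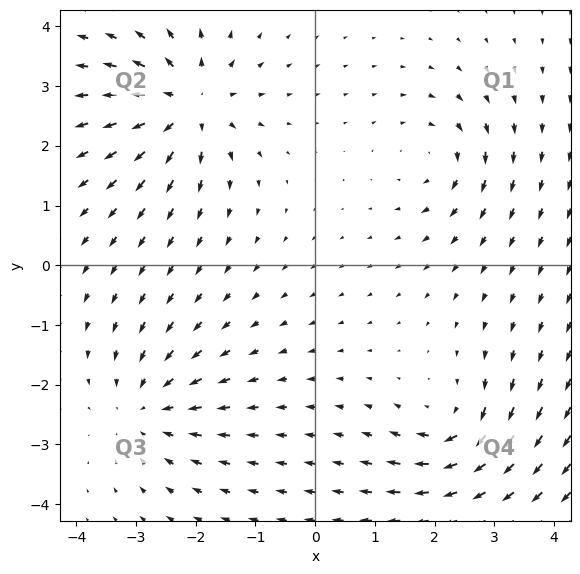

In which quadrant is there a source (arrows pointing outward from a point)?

The source sits at approximately (-2.1, 2.7), which lies in quadrant Q2. The divergence there is about +5, positive as expected for a source.

Q2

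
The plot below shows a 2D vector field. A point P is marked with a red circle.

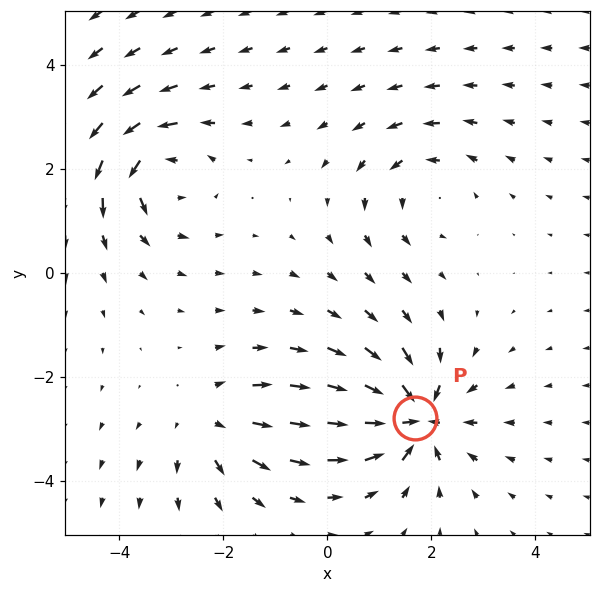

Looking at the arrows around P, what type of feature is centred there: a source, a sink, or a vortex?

sink

At P (1.7, -2.8) the arrows converge inward. Divergence about -7, curl ≈0 — negative divergence with near-zero curl is a sink.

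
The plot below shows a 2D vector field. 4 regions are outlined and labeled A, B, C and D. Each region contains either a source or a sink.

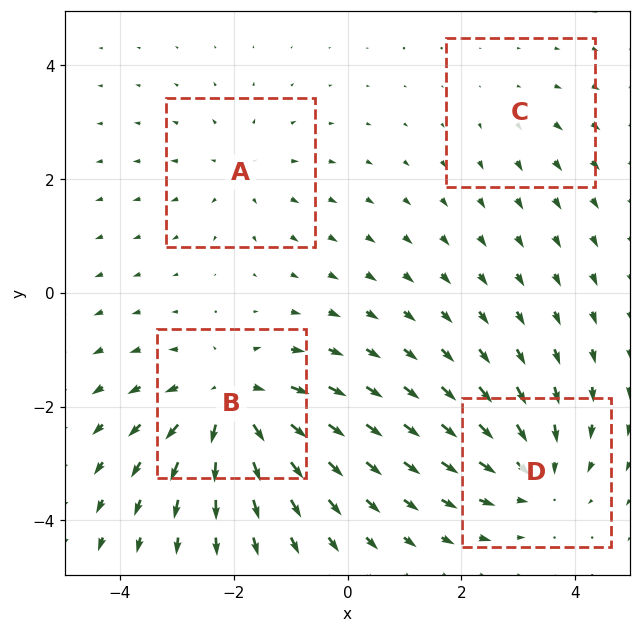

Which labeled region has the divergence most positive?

Divergence at each region's feature centre — A: about +3, B: about +7, C: about +2, D: about -5. Region B is most positive.

B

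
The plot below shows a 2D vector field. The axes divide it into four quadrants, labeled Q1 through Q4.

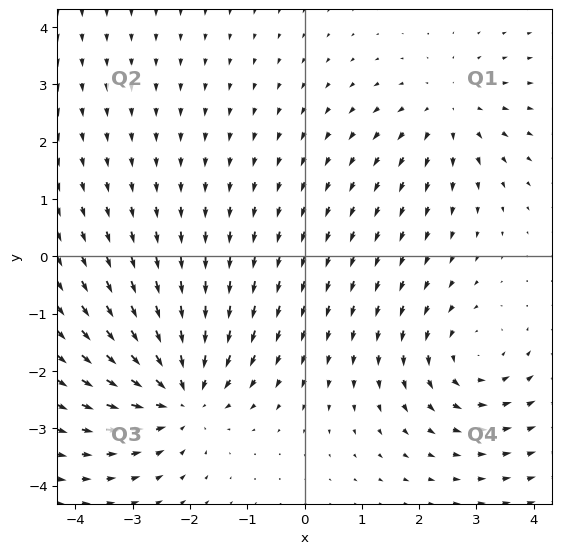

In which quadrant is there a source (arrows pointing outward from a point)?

Q1

The source sits at approximately (2.5, 2.5), which lies in quadrant Q1. The divergence there is about +3, positive as expected for a source.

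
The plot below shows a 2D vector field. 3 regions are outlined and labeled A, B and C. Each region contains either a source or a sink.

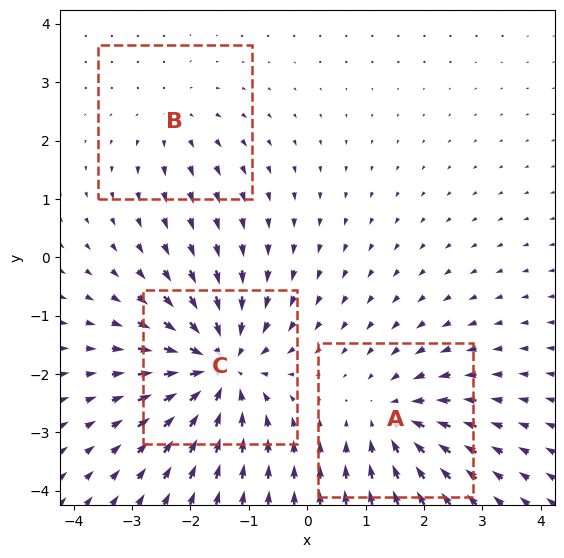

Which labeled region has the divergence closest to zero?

Divergence at each region's feature centre — A: about -4, B: about +2, C: about -6. Region B is closest to zero.

B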